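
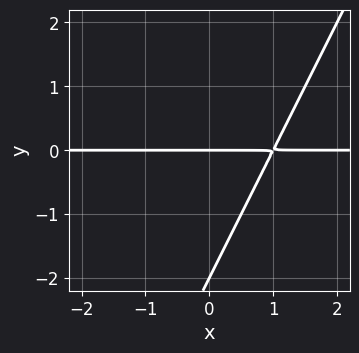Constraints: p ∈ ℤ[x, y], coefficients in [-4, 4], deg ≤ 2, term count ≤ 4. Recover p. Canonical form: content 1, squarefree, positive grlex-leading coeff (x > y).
(a) The degree is 2 — a generic line meets the curve in up to 2 points.
(b) Observable constraints: the visible x-axis segment lies entirely on the curve; the y-axis gridline crossings are at y ∈ {-2, 0}.
(c) The integer polynomial consistent with all of this is the stated p.

2*x*y - y^2 - 2*y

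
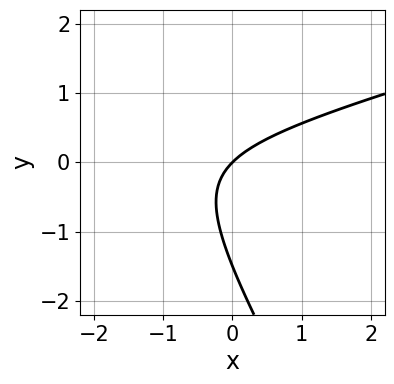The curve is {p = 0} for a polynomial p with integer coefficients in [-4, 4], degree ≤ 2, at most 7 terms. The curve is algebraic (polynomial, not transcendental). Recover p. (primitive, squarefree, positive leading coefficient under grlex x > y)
x^2 - 3*x*y - 2*y^2 + 3*x - 3*y

(a) The degree is 2 — no degree-1 curve has this shape.
(b) Observable constraints: one y-axis crossing is at y = 0; it meets the x-axis at x = 0 (among the integer gridlines).
(c) Together with the visible shape, these determine p as stated.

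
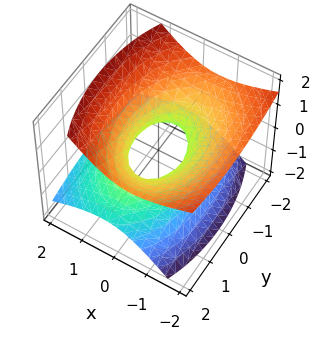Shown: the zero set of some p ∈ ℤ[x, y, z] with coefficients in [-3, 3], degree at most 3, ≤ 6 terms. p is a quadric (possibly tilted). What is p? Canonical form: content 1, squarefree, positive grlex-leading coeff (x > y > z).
First, degree: no degree-1 surface has this shape, so deg p = 2.
Then, checking where it meets the axes: no z-intercept at any integer in the box; among the integer gridlines, it crosses the y-axis at y ∈ {-1, 1}.
Finally, matching integer coefficients to the picture gives p.

2*x^2 + 2*x*z + y^2 - 3*z^2 - 1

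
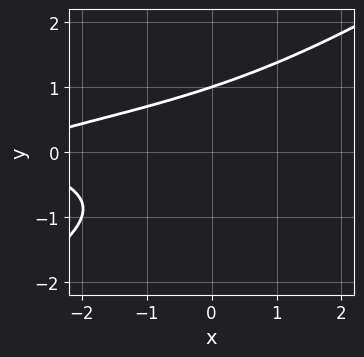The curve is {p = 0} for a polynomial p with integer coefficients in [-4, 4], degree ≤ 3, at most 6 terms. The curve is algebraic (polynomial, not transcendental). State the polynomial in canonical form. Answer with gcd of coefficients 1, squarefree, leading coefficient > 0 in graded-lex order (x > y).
deg p = 3. A generic line meets the curve in up to 3 points.
Observable constraints: one y-axis crossing is at y = 1; no x-intercept at any integer in the box.
Together with the visible shape, these determine p as stated.

2*x*y^2 - 3*y^3 + x + 3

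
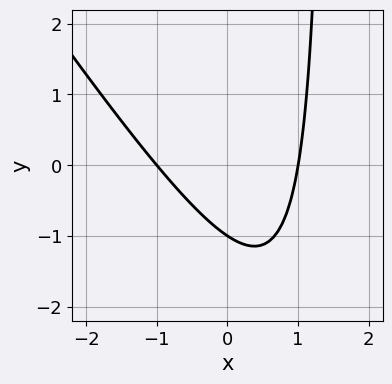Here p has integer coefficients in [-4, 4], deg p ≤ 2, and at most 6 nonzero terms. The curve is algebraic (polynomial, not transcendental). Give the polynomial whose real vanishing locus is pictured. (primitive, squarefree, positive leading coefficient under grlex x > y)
First, degree: the shape is more complex than any degree-1 curve, so deg p = 2.
Next, from the axis intercepts and sections: among the integer gridlines, it crosses the x-axis at x ∈ {-1, 1}; it crosses the y-axis at the gridline y = -1.
Finally, solving for integer coefficients yields p as stated.

3*x^2 + 2*x*y - 3*y - 3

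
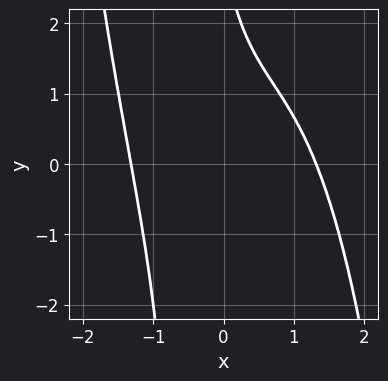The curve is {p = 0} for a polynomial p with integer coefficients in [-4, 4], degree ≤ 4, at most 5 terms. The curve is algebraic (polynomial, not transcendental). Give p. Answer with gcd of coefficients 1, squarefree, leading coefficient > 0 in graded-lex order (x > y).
x^4 + 2*x*y + y - 3

deg p = 4. A generic line meets the curve in up to 4 points.
Observable constraints: no y-intercept at any integer in the box.
Together with the visible shape, these determine p as stated.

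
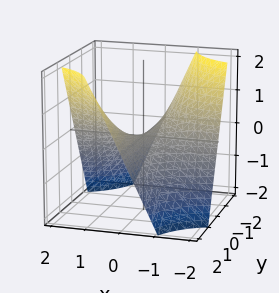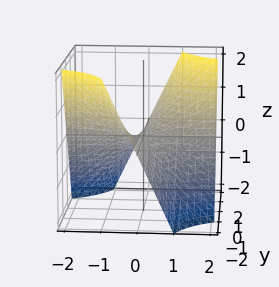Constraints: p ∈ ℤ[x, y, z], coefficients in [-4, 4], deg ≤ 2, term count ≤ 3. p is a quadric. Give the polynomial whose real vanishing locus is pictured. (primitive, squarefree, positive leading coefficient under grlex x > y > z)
x*y - z

1. deg p = 2. A hyperbolic paraboloid; a quadric.
2. Against the integer gridlines: the visible y-axis segment lies entirely on the surface; the visible x-axis segment lies entirely on the surface.
3. Together with the visible shape, these determine p as stated.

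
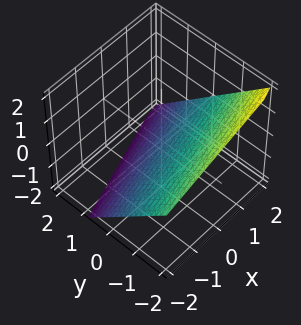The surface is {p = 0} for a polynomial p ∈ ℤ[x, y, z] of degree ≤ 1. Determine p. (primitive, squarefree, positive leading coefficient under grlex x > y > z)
x - 3*y - 3*z - 2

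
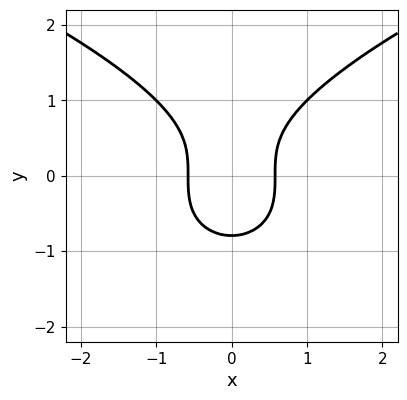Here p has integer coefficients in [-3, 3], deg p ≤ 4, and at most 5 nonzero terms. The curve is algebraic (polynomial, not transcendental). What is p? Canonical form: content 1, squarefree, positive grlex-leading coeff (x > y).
2*y^3 - 3*x^2 + 1

(a) Degree: the shape is more complex than any degree-2 curve, so deg p = 3.
(b) Symmetries: mirror symmetry x ↦ −x ⇒ only even powers of x.
(c) Solving for integer coefficients yields p as stated.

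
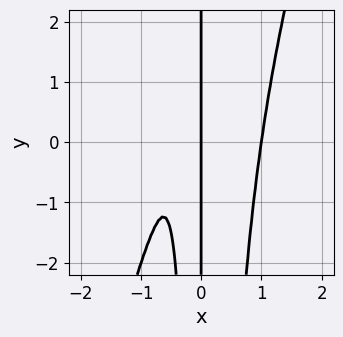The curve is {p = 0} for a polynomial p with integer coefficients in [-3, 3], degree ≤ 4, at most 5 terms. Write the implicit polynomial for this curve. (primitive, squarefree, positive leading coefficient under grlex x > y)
3*x^4 - x^3*y - 2*x^2 - x

The degree is 4 — no degree-3 curve has this shape.
Checking where it meets the axes: every point of the y-axis in the box is on the curve; among the integer gridlines, it crosses the x-axis at x ∈ {0, 1}.
Together with the visible shape, these determine p as stated.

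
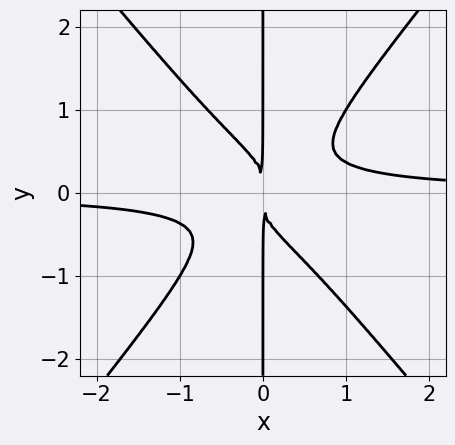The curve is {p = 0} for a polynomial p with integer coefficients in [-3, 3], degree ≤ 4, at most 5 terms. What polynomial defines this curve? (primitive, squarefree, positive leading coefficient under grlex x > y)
First, the degree is 4 — a generic line meets the curve in up to 4 points.
Then, against the integer gridlines: every point of the y-axis in the box is on the curve.
Finally, fitting integer coefficients to these (and the overall shape) gives p.

3*x^3*y - 2*x*y^3 - x^2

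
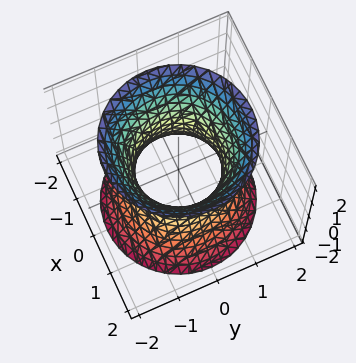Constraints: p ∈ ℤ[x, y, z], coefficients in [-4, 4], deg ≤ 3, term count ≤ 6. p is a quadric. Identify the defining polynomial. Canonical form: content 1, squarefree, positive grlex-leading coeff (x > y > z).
deg p = 2.
By symmetry, every cross-section ⟂ z is a circle, so x, y appear only via x² + y²; the z ↦ −z reflection is a symmetry, so z appears only in even powers.
Against the integer gridlines: it misses every integer gridline on the z-axis; a circular section at z = 1 has radius between 1 and 2; the y-axis gridline crossings are at y ∈ {-1, 1}; among the integer gridlines, it crosses the x-axis at x ∈ {-1, 1}.
Putting this together gives p.

2*x^2 + 2*y^2 - z^2 - 2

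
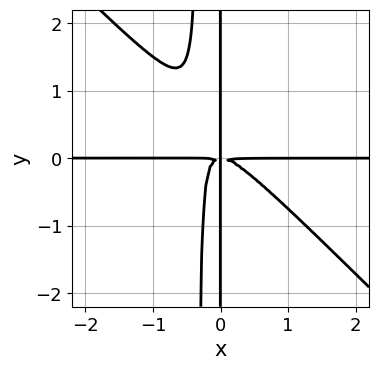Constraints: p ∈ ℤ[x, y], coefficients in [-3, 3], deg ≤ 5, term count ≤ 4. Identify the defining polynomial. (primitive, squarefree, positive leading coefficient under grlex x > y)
3*x^3*y + 3*x^2*y^2 + x*y^2

First, deg p = 4.
Then, checking where it meets the axes: the visible y-axis segment lies entirely on the curve; the visible x-axis segment lies entirely on the curve.
Finally, fitting integer coefficients to these (and the overall shape) gives p.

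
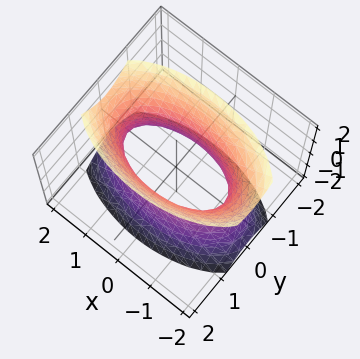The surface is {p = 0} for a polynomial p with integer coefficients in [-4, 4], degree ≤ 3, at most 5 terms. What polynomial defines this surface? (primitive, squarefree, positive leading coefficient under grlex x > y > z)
First, degree: an hourglass — one-sheet hyperboloid; a quadric, so deg p = 2.
Next, symmetries: mirror symmetry x ↦ −x ⇒ only even powers of x; the y ↦ −y reflection is a symmetry, so y appears only in even powers; it's symmetric under z → −z, forcing even powers of z.
Then, reading off the gridlines: it misses every integer gridline on the z-axis.
Finally, the integer polynomial consistent with all of this is the stated p.

x^2 + 3*y^2 - z^2 - 2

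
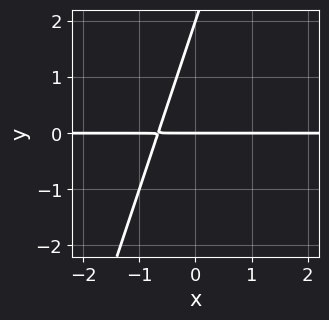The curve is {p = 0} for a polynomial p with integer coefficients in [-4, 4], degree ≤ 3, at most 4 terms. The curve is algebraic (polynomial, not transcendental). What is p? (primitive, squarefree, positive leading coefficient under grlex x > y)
3*x*y - y^2 + 2*y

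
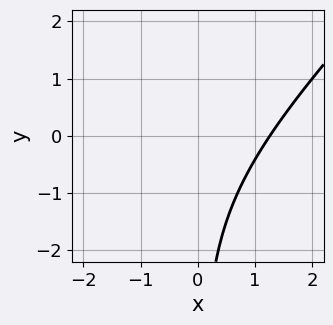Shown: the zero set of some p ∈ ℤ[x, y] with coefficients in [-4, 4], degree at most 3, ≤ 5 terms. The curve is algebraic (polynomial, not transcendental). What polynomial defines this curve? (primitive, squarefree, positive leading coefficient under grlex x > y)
The degree is 3 — no degree-2 curve has this shape.
Reading off the gridlines: it misses every integer gridline on the y-axis.
Together with the visible shape, these determine p as stated.

x^3 - 2*x^2*y + x*y^2 - 2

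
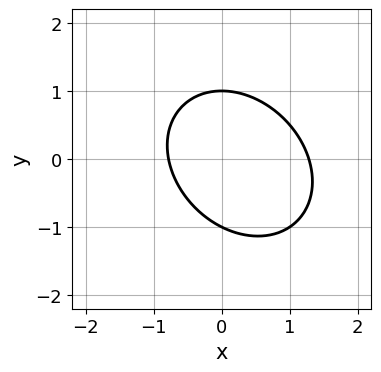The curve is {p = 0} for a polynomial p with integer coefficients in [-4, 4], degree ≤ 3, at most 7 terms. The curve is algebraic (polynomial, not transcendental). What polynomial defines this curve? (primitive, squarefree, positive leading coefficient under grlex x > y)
2*x^2 + x*y + 2*y^2 - x - 2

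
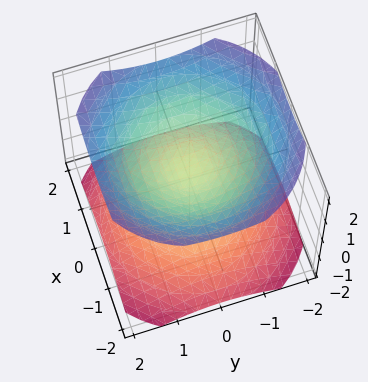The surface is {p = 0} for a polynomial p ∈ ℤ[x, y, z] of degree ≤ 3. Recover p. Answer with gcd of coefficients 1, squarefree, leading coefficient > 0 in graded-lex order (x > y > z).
2*x^2 + 2*y^2 - 3*z^2 + 1

(a) The picture has 2 separate pieces. They look like related sheets of one shape, so recover p as a whole.
(b) deg p = 2. No degree-1 surface has this shape.
(c) By symmetry, the z-axis is an axis of rotation, so x and y enter only as x² + y².
(d) Reading off the gridlines: a circular section at z = -1 has radius exactly 1; no y-intercept at any integer in the box.
(e) Together with the visible shape, these determine p as stated.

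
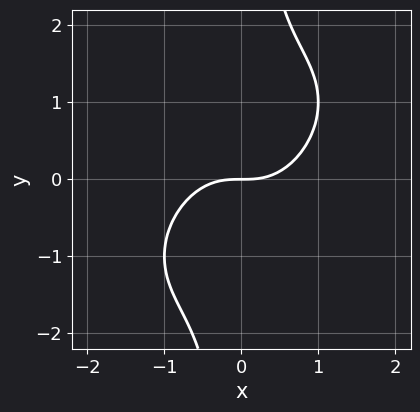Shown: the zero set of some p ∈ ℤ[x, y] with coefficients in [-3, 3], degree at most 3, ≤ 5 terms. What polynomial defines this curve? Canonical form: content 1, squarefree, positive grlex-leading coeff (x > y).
1. Degree: no degree-2 curve has this shape, so deg p = 3.
2. Observable constraints: one y-axis crossing is at y = 0; one x-axis crossing is at x = 0.
3. Fitting integer coefficients to these (and the overall shape) gives p.

x^3 - x^2*y + x*y^2 - y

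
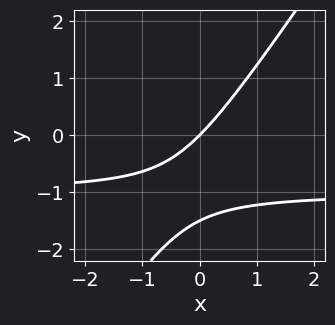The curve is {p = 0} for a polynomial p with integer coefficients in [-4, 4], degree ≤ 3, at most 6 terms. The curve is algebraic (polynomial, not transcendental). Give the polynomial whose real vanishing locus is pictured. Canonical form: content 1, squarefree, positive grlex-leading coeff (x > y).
The degree is 2 — the shape is more complex than any degree-1 curve.
From the visible intercepts: one y-axis crossing is at y = 0; one x-axis crossing is at x = 0.
These observations pin down the coefficients.

3*x*y - 2*y^2 + 3*x - 3*y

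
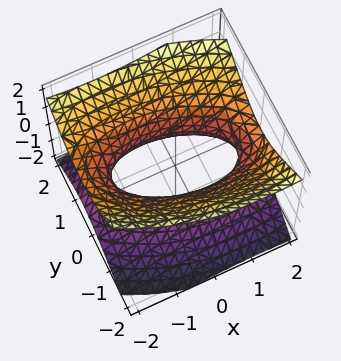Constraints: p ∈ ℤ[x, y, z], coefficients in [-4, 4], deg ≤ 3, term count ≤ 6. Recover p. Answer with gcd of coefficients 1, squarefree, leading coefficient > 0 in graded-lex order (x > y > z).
(a) deg p = 2. The shape is more complex than any degree-1 surface.
(b) From the axis intercepts and sections: no z-intercept at any integer in the box.
(c) Matching integer coefficients to the picture gives p.

x^2 + x*y + 3*y^2 - 3*z^2 - 2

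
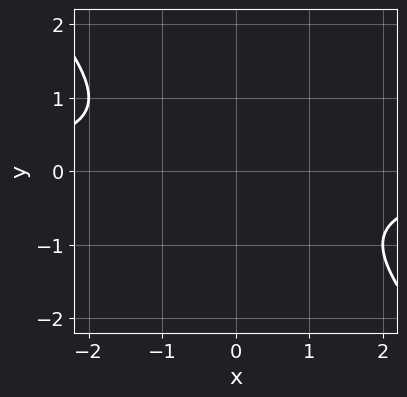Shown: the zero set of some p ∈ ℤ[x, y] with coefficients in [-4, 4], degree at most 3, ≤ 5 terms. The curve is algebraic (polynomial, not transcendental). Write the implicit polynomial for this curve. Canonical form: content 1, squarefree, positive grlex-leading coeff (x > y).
x*y + y^2 + 1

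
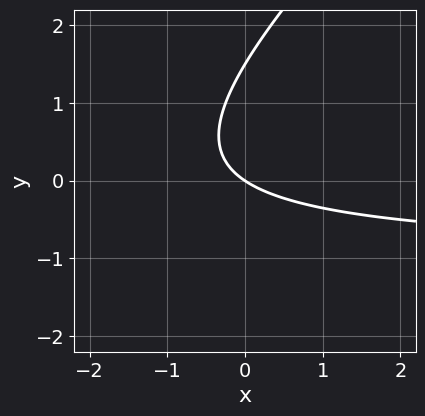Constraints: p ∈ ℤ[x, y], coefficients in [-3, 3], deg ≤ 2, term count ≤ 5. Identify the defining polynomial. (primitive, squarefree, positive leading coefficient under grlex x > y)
deg p = 2. The shape is more complex than any degree-1 curve.
Reading off the gridlines: one x-axis crossing is at x = 0; one y-axis crossing is at y = 0.
Together with the visible shape, these determine p as stated.

2*x*y - 2*y^2 + 2*x + 3*y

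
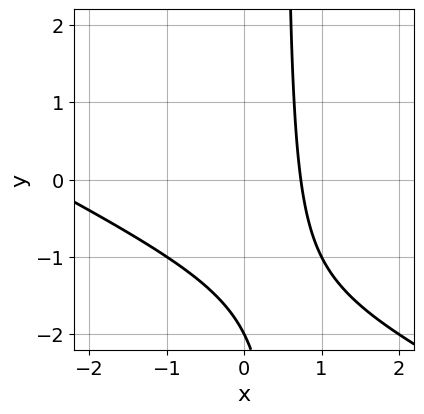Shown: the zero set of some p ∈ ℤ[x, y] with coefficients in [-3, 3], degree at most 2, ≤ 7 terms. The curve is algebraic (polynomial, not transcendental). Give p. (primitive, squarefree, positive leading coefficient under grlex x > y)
Degree: a generic line meets the curve in up to 2 points, so deg p = 2.
From the axis intercepts and sections: one y-axis crossing is at y = -2.
Fitting integer coefficients to these (and the overall shape) gives p.

x^2 + 2*x*y + 2*x - y - 2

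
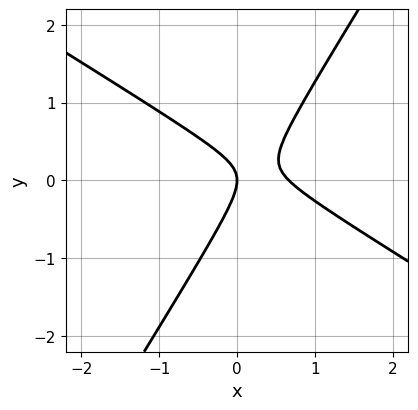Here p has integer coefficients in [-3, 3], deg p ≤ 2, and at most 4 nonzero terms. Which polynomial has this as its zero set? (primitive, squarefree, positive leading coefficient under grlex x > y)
First, degree: a generic line meets the curve in up to 2 points, so deg p = 2.
Then, observable constraints: it meets the y-axis at y = 0 (among the integer gridlines); it meets the x-axis at x = 0 (among the integer gridlines).
Finally, solving for integer coefficients yields p as stated.

3*x^2 + 3*x*y - 3*y^2 - 2*x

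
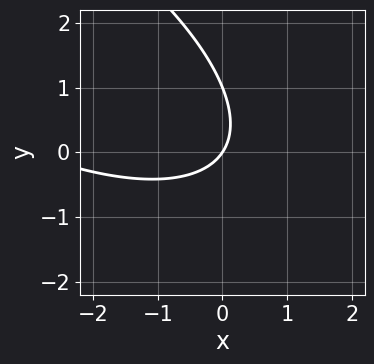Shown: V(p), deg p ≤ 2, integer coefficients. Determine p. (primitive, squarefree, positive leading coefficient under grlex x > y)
x^2 + 2*x*y + 2*y^2 + 3*x - 2*y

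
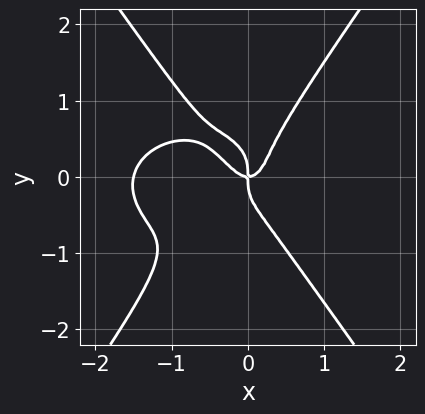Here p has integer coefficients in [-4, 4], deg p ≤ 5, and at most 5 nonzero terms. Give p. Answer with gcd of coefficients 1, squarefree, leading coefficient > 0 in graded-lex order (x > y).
1. The degree is 4 — no degree-3 curve has this shape.
2. From the visible intercepts: it meets the y-axis at y = 0 (among the integer gridlines); it crosses the x-axis at the gridline x = 0.
3. The integer polynomial consistent with all of this is the stated p.

2*x^4 + 3*x^2*y^2 - 2*y^4 + 3*x^3 - x*y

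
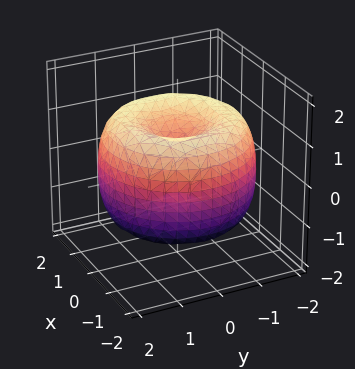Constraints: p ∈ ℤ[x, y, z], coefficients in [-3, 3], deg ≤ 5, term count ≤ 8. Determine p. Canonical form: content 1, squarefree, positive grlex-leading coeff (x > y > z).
x^4 + 2*x^2*y^2 + y^4 - 3*x^2 - 3*y^2 + 2*z^2 - 1

Degree: the shape is more complex than any degree-3 surface, so deg p = 4.
By symmetry, the surface is invariant under rotation about z: p = q(x² + y², z).
From the axis intercepts and sections: a circular section at z = -1 has radius between 0 and 1.
These observations pin down the coefficients.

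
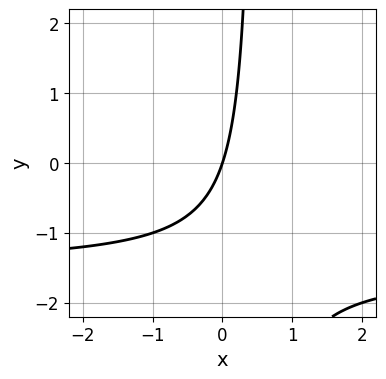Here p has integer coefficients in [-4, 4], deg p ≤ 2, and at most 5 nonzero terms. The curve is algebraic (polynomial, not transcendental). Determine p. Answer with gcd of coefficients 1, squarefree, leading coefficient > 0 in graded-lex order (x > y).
Degree: a generic line meets the curve in up to 2 points, so deg p = 2.
Checking where it meets the axes: it meets the x-axis at x = 0 (among the integer gridlines); one y-axis crossing is at y = 0.
Fitting integer coefficients to these (and the overall shape) gives p.

2*x*y + 3*x - y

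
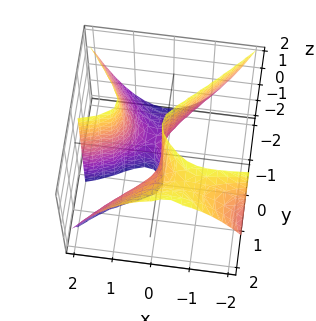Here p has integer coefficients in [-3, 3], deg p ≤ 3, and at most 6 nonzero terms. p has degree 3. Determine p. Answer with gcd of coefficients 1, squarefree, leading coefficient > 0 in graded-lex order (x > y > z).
3*x^2*y - 2*y^3 + 2*y^2*z - 2*x^2 + 3*x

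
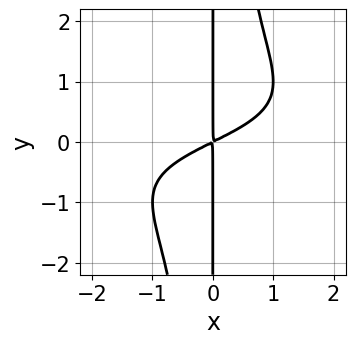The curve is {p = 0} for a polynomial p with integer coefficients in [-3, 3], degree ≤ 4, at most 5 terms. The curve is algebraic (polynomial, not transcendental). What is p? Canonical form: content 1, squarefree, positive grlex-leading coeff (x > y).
x^2*y^2 + x^2 - 2*x*y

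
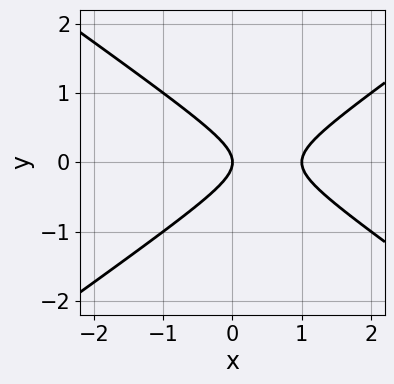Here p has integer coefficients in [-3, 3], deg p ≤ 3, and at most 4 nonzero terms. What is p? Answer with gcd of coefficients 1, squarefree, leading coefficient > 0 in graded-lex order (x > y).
x^2 - 2*y^2 - x

1. Degree: a generic line meets the curve in up to 2 points, so deg p = 2.
2. Symmetries: the y ↦ −y reflection is a symmetry, so y appears only in even powers.
3. From the visible intercepts: the x-axis gridline crossings are at x ∈ {0, 1}; it crosses the y-axis at the gridline y = 0.
4. Matching integer coefficients to the picture gives p.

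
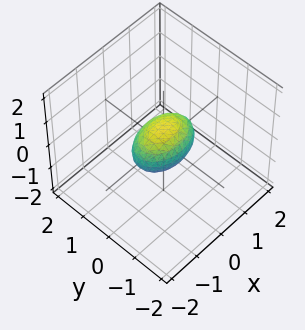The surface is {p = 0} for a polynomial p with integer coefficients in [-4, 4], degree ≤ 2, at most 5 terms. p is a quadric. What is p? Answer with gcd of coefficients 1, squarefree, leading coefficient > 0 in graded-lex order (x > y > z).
x^2 + 2*y^2 + 2*z^2 - 1

deg p = 2. A closed, bounded, convex surface; a quadric.
Symmetries: the y ↦ −y reflection is a symmetry, so y appears only in even powers; mirror symmetry z ↦ −z ⇒ only even powers of z; the x ↦ −x reflection is a symmetry, so x appears only in even powers.
Checking where it meets the axes: among the integer gridlines, it crosses the x-axis at x ∈ {-1, 1}.
These observations pin down the coefficients.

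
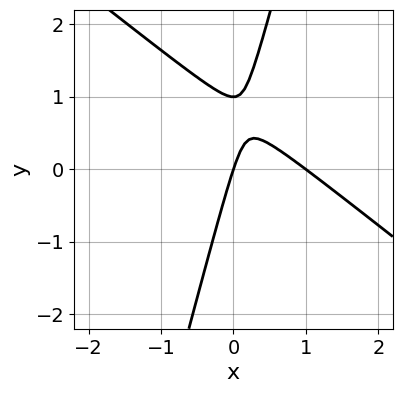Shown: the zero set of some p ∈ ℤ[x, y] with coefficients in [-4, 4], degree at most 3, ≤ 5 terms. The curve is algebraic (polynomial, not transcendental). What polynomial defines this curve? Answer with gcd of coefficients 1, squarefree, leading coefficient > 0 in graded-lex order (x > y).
3*x^2 + 3*x*y - y^2 - 3*x + y

1. deg p = 2.
2. From the axis intercepts and sections: among the integer gridlines, it crosses the x-axis at x ∈ {0, 1}; among the integer gridlines, it crosses the y-axis at y ∈ {0, 1}.
3. These observations pin down the coefficients.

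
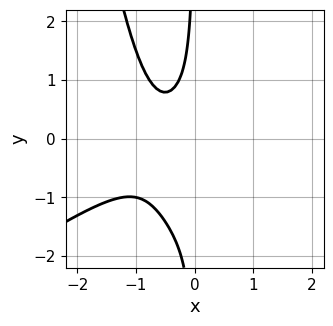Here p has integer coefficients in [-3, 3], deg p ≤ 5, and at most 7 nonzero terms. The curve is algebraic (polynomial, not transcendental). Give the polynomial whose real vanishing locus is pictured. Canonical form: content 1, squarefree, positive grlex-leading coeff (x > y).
2*x^4 - 3*x^3*y + 2*x*y^2 + 2*x*y + 1

The degree is 4 — the shape is more complex than any degree-3 curve.
From the axis intercepts and sections: the curve avoids every integer y-axis point in the box; no x-intercept at any integer in the box.
These observations pin down the coefficients.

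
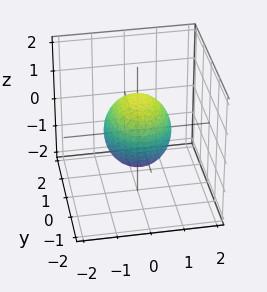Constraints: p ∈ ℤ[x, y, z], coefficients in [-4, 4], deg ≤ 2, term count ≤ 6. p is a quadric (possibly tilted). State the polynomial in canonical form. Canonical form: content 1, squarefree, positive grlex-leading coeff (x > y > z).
3*x^2 + 2*y^2 + y*z + 2*z^2 - 3

First, deg p = 2. The shape is more complex than any degree-1 surface.
Next, from the visible intercepts: the x-axis gridline crossings are at x ∈ {-1, 1}.
Finally, these observations pin down the coefficients.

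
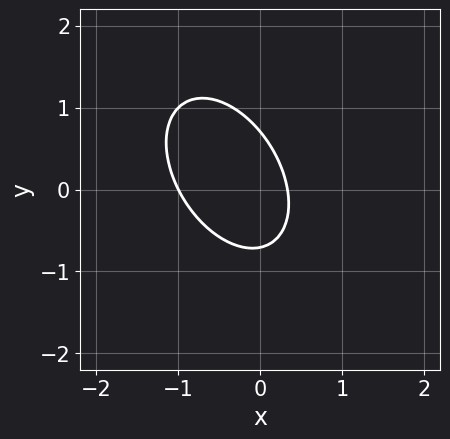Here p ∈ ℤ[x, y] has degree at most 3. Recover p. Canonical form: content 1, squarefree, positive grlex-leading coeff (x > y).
1. Degree: the shape is more complex than any degree-1 curve, so deg p = 2.
2. From the visible intercepts: it meets the x-axis at x = -1 (among the integer gridlines).
3. Assembling these constraints gives the stated polynomial.

3*x^2 + 2*x*y + 2*y^2 + 2*x - 1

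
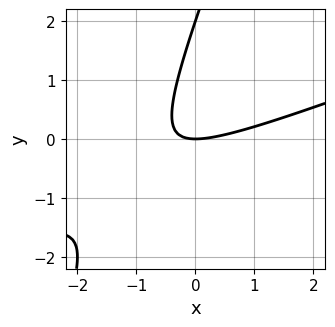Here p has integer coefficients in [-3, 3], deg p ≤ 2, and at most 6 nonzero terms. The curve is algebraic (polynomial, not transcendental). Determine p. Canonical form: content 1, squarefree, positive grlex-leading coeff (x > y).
x^2 - 3*x*y + y^2 - 2*y

1. The degree is 2 — a generic line meets the curve in up to 2 points.
2. Observable constraints: the y-axis gridline crossings are at y ∈ {0, 2}; one x-axis crossing is at x = 0.
3. The integer polynomial consistent with all of this is the stated p.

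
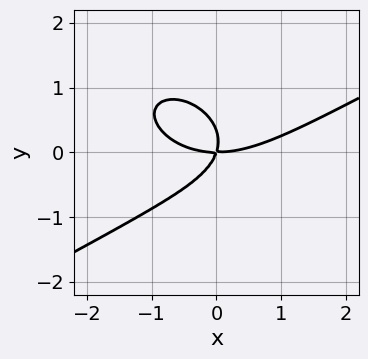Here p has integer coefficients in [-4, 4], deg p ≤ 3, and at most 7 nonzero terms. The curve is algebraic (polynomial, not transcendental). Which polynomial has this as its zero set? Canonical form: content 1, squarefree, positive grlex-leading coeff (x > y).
x^3 - x^2*y - 3*y^3 - 3*x*y + y^2

The degree is 3 — a generic line meets the curve in up to 3 points.
Checking where it meets the axes: one x-axis crossing is at x = 0; one y-axis crossing is at y = 0.
Assembling these constraints gives the stated polynomial.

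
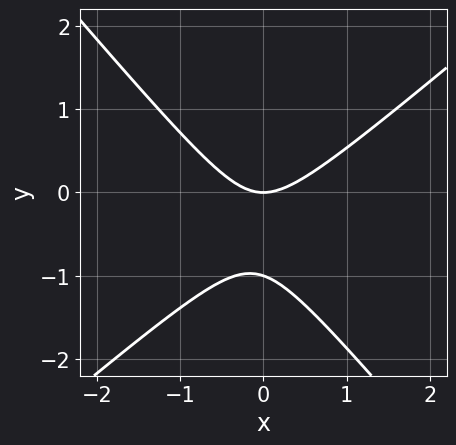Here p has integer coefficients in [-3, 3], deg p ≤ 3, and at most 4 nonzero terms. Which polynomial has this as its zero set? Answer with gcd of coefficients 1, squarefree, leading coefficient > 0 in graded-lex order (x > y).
1. The degree is 2 — no degree-1 curve has this shape.
2. Observable constraints: it crosses the x-axis at the gridline x = 0; among the integer gridlines, it crosses the y-axis at y ∈ {-1, 0}.
3. Solving for integer coefficients yields p as stated.

3*x^2 - x*y - 3*y^2 - 3*y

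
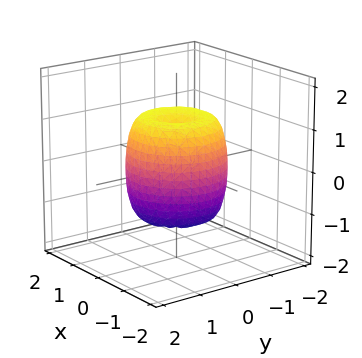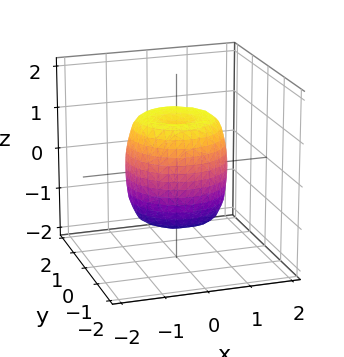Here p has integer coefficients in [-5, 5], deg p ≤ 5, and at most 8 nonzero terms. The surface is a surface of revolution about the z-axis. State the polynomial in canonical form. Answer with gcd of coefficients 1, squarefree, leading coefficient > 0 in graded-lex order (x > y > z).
2*x^4 + 4*x^2*y^2 + 2*y^4 - 2*x^2 - 2*y^2 + z^2 - 1

(a) The degree is 4 — a generic line meets the surface in up to 4 points.
(b) Symmetries: every cross-section ⟂ z is a circle, so x, y appear only via x² + y².
(c) Observable constraints: the z-axis gridline crossings are at z ∈ {-1, 1}; a circular section at z = 0 has radius between 1 and 2.
(d) Assembling these constraints gives the stated polynomial.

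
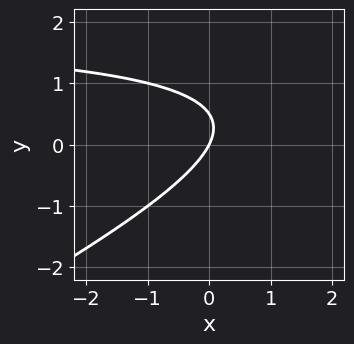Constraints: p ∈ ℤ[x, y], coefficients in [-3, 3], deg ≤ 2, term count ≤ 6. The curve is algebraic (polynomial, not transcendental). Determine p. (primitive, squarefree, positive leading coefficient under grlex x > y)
(a) The degree is 2 — a generic line meets the curve in up to 2 points.
(b) Observable constraints: it meets the x-axis at x = 0 (among the integer gridlines); one y-axis crossing is at y = 0.
(c) Fitting integer coefficients to these (and the overall shape) gives p.

x*y - 2*y^2 - 2*x + y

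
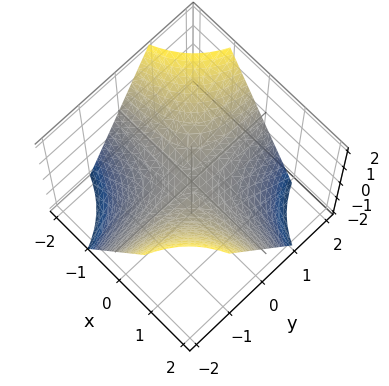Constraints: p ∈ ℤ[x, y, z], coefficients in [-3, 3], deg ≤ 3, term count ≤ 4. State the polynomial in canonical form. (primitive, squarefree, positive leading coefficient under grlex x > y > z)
First, degree: a saddle surface; a quadric, so deg p = 2.
Next, checking where it meets the axes: the visible y-axis segment lies entirely on the surface; the visible x-axis segment lies entirely on the surface; it meets the z-axis at z = 0 (among the integer gridlines).
Finally, these observations pin down the coefficients.

x*y + z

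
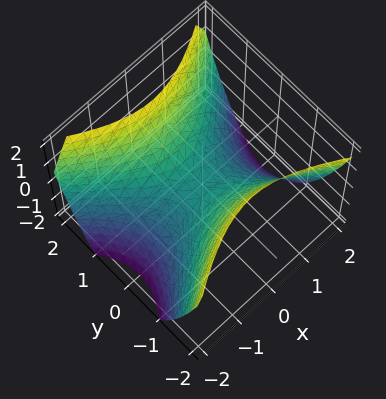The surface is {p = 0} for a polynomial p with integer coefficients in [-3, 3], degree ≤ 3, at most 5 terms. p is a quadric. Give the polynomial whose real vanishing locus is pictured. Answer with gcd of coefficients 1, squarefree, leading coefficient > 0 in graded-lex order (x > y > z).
2*x^2 - 3*y^2 + 3*z

deg p = 2. A saddle surface; a quadric.
Symmetries: the y ↦ −y reflection is a symmetry, so y appears only in even powers; it's symmetric under x → −x, forcing even powers of x.
From the axis intercepts and sections: it crosses the y-axis at the gridline y = 0; one z-axis crossing is at z = 0.
Matching integer coefficients to the picture gives p.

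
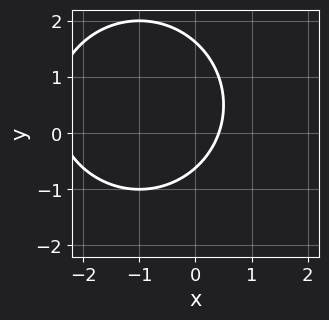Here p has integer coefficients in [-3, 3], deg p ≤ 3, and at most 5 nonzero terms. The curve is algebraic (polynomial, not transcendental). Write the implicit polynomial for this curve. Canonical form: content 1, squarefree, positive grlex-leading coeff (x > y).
x^2 + y^2 + 2*x - y - 1

The degree is 2 — a generic line meets the curve in up to 2 points.
The integer polynomial consistent with all of this is the stated p.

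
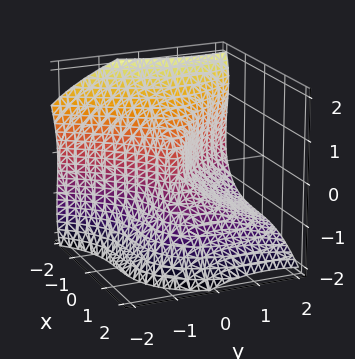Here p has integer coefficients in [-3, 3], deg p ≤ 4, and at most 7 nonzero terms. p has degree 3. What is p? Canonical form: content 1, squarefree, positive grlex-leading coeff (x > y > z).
2*x^3 - 2*y*z^2 + 2*z^3 + 3*y^2 + x

(a) deg p = 3. No degree-2 surface has this shape.
(b) Against the integer gridlines: it crosses the z-axis at the gridline z = 0; one x-axis crossing is at x = 0; one y-axis crossing is at y = 0.
(c) Solving for integer coefficients yields p as stated.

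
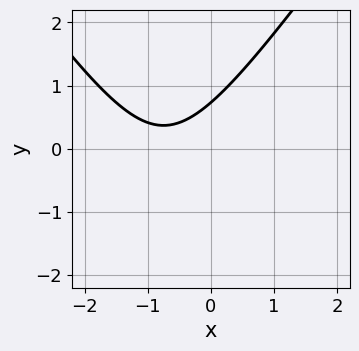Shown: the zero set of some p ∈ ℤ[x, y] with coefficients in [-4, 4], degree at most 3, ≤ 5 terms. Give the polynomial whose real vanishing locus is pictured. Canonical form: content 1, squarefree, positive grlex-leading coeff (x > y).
2*x^2 - y^2 + 3*x - 2*y + 2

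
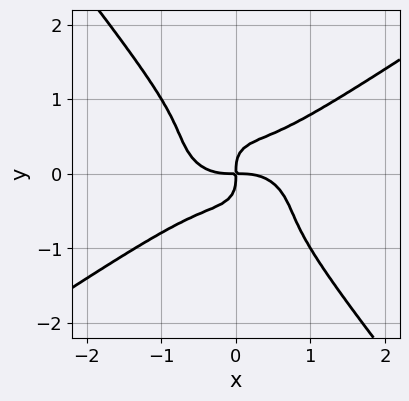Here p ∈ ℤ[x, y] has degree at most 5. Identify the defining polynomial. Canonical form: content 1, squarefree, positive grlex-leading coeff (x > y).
1. deg p = 4. A generic line meets the curve in up to 4 points.
2. From the visible intercepts: it meets the y-axis at y = 0 (among the integer gridlines); it meets the x-axis at x = 0 (among the integer gridlines).
3. The integer polynomial consistent with all of this is the stated p.

x^4 - 2*x*y^3 - 2*y^4 + x*y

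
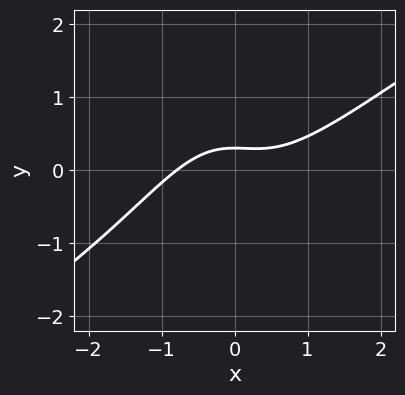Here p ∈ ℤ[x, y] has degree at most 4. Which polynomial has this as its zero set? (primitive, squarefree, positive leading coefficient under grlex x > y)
2*x^3 - 3*x^2*y - y^2 - 3*y + 1

(a) Degree: no degree-2 curve has this shape, so deg p = 3.
(b) The integer polynomial consistent with all of this is the stated p.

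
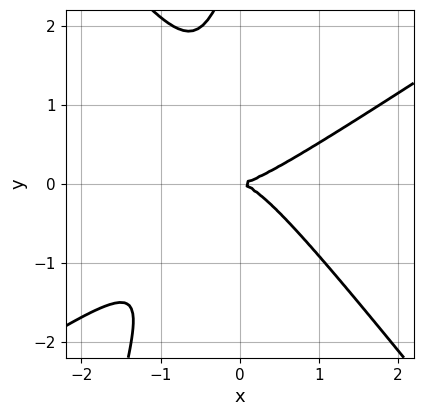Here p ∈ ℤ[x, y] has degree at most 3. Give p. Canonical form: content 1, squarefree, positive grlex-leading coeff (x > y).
Degree: the shape is more complex than any degree-2 curve, so deg p = 3.
From the visible intercepts: one x-axis crossing is at x = 0; it meets the y-axis at y = 0 (among the integer gridlines).
Assembling these constraints gives the stated polynomial.

3*x^3 - 3*x^2*y - 3*x*y^2 + y^3 - 3*y^2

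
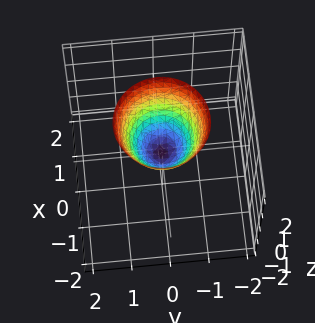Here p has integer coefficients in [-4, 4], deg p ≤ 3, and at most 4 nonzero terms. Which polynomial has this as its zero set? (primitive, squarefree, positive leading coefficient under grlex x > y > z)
Degree: a paraboloid; a quadric, so deg p = 2.
Symmetries: the surface is invariant under rotation about z: p = q(x² + y², z).
Checking where it meets the axes: it crosses the y-axis at the gridline y = 0; a circular section at z = 2 has radius between 1 and 2; one z-axis crossing is at z = 0.
Together with the visible shape, these determine p as stated.

3*x^2 + 3*y^2 - 2*z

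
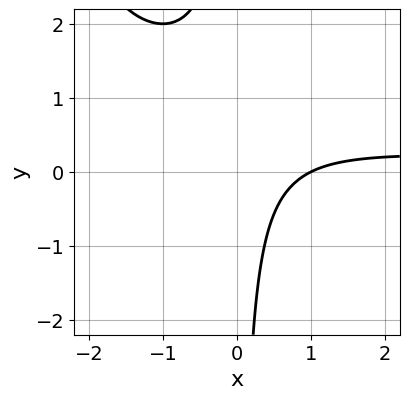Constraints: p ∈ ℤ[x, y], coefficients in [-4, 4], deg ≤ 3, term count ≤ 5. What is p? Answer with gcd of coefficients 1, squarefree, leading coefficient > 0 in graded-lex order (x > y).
x^2*y + 3*x*y - 2*x + 2

First, degree: the shape is more complex than any degree-2 curve, so deg p = 3.
Next, from the axis intercepts and sections: it crosses the x-axis at the gridline x = 1; it misses every integer gridline on the y-axis.
Finally, these observations pin down the coefficients.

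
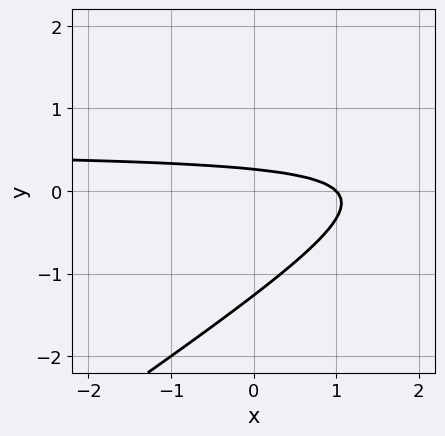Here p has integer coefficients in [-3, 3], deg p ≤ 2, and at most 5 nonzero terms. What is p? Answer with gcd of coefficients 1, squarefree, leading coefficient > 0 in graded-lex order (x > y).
2*x*y - 3*y^2 - x - 3*y + 1

1. deg p = 2.
2. Reading off the gridlines: one x-axis crossing is at x = 1.
3. Solving for integer coefficients yields p as stated.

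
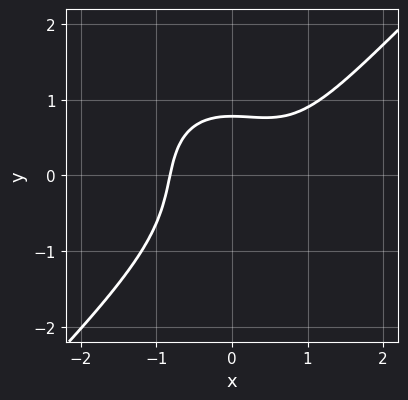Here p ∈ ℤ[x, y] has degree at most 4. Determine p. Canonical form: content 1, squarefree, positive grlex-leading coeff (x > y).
Degree: no degree-2 curve has this shape, so deg p = 3.
Putting this together gives p.

3*x^3 - 3*y^3 - 2*x^2 - 2*y + 3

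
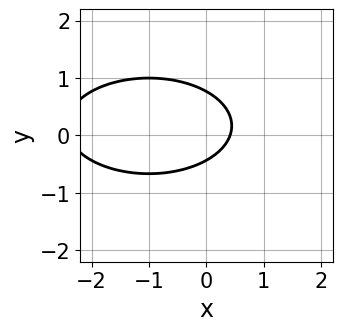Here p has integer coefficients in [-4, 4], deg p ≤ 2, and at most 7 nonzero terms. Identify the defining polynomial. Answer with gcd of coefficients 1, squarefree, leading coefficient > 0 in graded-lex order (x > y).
(a) The degree is 2 — the shape is more complex than any degree-1 curve.
(b) Solving for integer coefficients yields p as stated.

x^2 + 3*y^2 + 2*x - y - 1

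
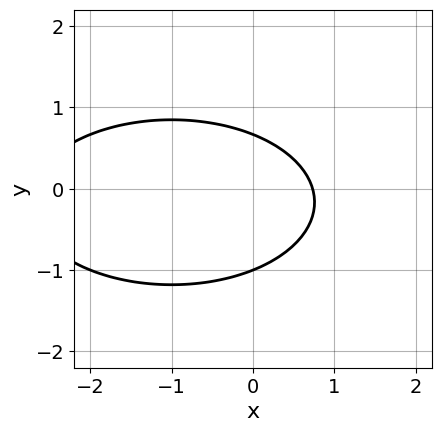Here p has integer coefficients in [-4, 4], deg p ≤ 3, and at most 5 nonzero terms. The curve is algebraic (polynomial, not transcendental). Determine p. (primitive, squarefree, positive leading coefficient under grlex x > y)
First, degree: the shape is more complex than any degree-1 curve, so deg p = 2.
Then, observable constraints: it crosses the y-axis at the gridline y = -1.
Finally, assembling these constraints gives the stated polynomial.

x^2 + 3*y^2 + 2*x + y - 2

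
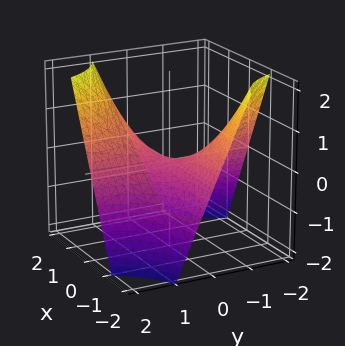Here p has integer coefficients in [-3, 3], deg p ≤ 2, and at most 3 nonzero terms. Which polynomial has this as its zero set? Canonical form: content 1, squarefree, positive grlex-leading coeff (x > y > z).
x*y - z

1. deg p = 2. A hyperbolic paraboloid; a quadric.
2. From the visible intercepts: the visible x-axis segment lies entirely on the surface; the visible y-axis segment lies entirely on the surface.
3. Together with the visible shape, these determine p as stated.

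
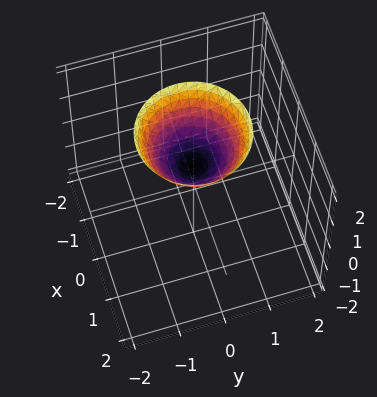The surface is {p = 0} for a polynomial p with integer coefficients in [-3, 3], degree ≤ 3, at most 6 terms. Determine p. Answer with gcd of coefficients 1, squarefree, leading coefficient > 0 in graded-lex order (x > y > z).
3*x^2 + 3*y^2 - 3*z + 2

deg p = 2.
By symmetry, every cross-section ⟂ z is a circle, so x, y appear only via x² + y².
Observable constraints: a circular section at z = 1 has radius between 0 and 1; it misses every integer gridline on the x-axis; the surface avoids every integer y-axis point in the box.
Solving for integer coefficients yields p as stated.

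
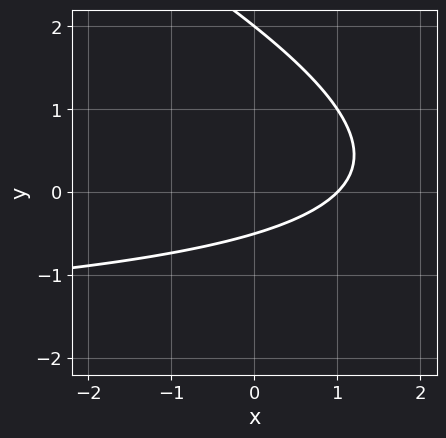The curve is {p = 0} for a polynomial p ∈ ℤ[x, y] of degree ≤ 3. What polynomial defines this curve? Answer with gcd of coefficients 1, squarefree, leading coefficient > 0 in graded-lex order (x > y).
(a) deg p = 2.
(b) From the axis intercepts and sections: one x-axis crossing is at x = 1; one y-axis crossing is at y = 2.
(c) Solving for integer coefficients yields p as stated.

x*y + 2*y^2 + 2*x - 3*y - 2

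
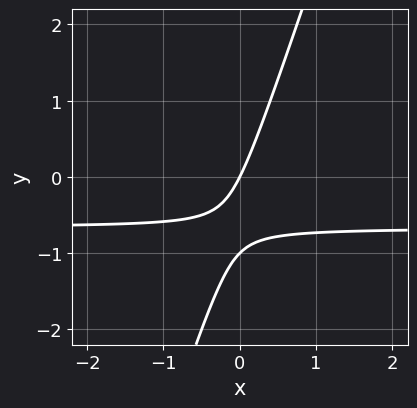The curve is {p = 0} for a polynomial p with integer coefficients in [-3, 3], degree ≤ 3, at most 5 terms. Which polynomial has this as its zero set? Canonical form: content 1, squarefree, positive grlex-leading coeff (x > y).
(a) The degree is 2 — no degree-1 curve has this shape.
(b) Against the integer gridlines: it meets the x-axis at x = 0 (among the integer gridlines); among the integer gridlines, it crosses the y-axis at y ∈ {-1, 0}.
(c) Putting this together gives p.

3*x*y - y^2 + 2*x - y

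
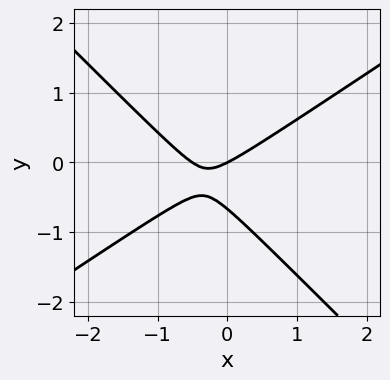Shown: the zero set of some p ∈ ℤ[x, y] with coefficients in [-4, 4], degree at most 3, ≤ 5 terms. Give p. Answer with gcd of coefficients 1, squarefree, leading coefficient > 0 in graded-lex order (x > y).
2*x^2 - x*y - 3*y^2 + x - 2*y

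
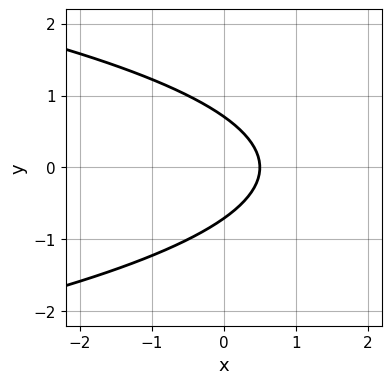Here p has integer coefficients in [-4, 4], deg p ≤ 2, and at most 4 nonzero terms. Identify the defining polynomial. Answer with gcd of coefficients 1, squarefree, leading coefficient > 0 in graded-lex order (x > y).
First, deg p = 2.
Next, symmetries: it's symmetric under y → −y, forcing even powers of y.
Finally, matching integer coefficients to the picture gives p.

2*y^2 + 2*x - 1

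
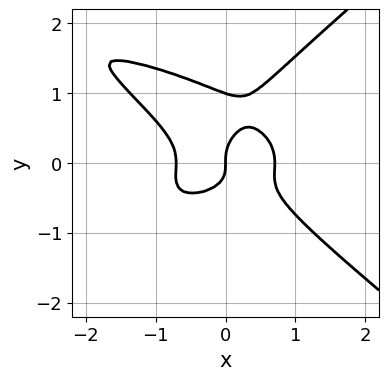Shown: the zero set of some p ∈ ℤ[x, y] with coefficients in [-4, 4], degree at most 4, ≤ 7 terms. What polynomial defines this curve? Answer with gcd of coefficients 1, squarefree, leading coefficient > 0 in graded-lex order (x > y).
The degree is 4 — the shape is more complex than any degree-3 curve.
From the axis intercepts and sections: among the integer gridlines, it crosses the y-axis at y ∈ {0, 1}; it crosses the x-axis at the gridline x = 0.
Fitting integer coefficients to these (and the overall shape) gives p.

2*x^2*y^2 - 3*y^4 + 2*x^3 + 3*y^3 - x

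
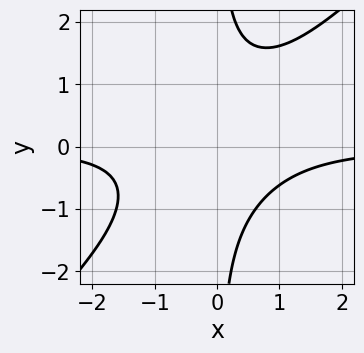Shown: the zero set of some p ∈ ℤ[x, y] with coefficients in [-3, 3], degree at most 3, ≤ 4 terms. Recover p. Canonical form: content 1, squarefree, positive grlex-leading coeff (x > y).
(a) The degree is 3 — the shape is more complex than any degree-2 curve.
(b) From the visible intercepts: it misses every integer gridline on the y-axis; the curve avoids every integer x-axis point in the box.
(c) Fitting integer coefficients to these (and the overall shape) gives p.

x^2*y - x*y^2 + 1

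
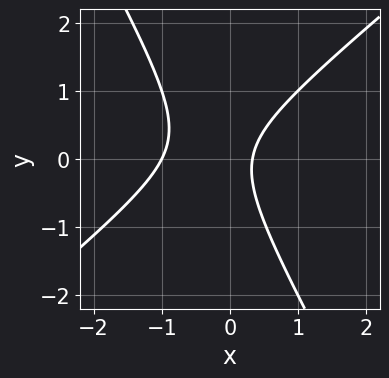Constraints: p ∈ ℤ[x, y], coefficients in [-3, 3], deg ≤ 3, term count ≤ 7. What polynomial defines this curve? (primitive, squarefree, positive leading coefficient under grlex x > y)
3*x^2 - 2*x*y - 2*y^2 + 2*x - 1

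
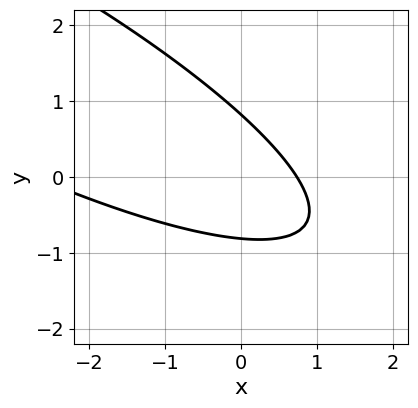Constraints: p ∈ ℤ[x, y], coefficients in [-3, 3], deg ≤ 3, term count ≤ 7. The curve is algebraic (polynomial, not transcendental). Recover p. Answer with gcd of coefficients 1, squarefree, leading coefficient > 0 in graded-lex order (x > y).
1. Degree: no degree-1 curve has this shape, so deg p = 2.
2. Matching integer coefficients to the picture gives p.

x^2 + 3*x*y + 3*y^2 + 2*x - 2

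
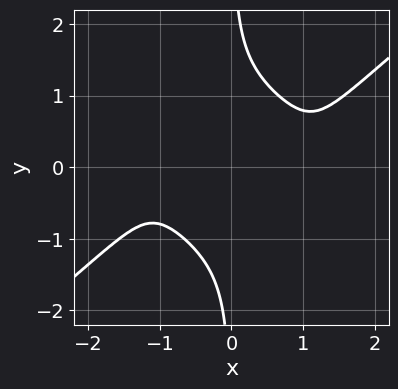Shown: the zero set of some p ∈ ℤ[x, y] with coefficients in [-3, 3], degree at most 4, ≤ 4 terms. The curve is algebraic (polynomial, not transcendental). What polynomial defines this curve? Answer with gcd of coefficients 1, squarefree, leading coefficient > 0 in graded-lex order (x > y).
deg p = 4. The shape is more complex than any degree-3 curve.
From the visible intercepts: no y-intercept at any integer in the box; no x-intercept at any integer in the box.
Solving for integer coefficients yields p as stated.

x^4 - 2*x*y^3 - 2*x^2 + 2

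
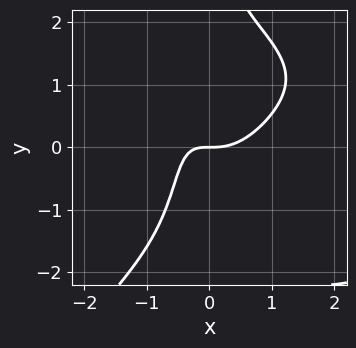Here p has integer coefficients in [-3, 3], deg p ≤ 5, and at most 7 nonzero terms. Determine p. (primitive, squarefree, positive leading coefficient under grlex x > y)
Degree: a generic line meets the curve in up to 4 points, so deg p = 4.
Observable constraints: one x-axis crossing is at x = 0; it crosses the y-axis at the gridline y = 0.
Assembling these constraints gives the stated polynomial.

x^4 - x*y^3 - 3*x^3 + 2*x*y + 2*y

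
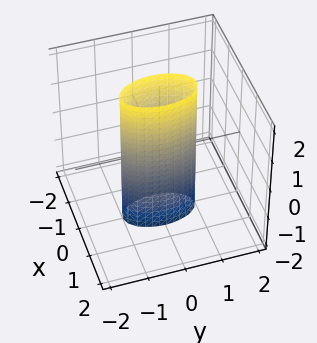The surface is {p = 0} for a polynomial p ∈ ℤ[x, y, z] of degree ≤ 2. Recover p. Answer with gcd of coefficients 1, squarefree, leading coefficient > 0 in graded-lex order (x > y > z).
3*x^2 + y^2 - 1

1. Degree: constant cross-section along one axis; a quadric, so deg p = 2.
2. Symmetries: mirror symmetry z ↦ −z ⇒ only even powers of z; mirror symmetry x ↦ −x ⇒ only even powers of x; the y ↦ −y reflection is a symmetry, so y appears only in even powers.
3. From the axis intercepts and sections: the surface avoids every integer z-axis point in the box; the y-axis gridline crossings are at y ∈ {-1, 1}.
4. Fitting integer coefficients to these (and the overall shape) gives p.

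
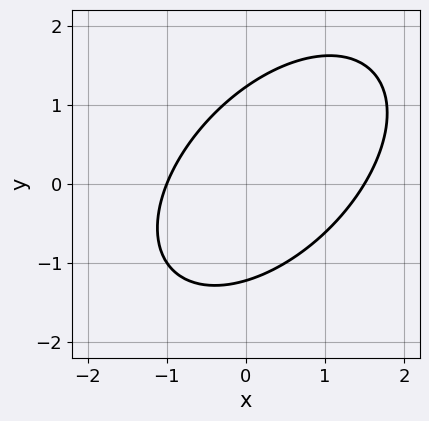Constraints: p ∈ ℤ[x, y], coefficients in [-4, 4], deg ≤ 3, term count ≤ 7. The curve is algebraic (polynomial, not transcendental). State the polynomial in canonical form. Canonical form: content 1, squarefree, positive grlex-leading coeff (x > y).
1. Degree: a generic line meets the curve in up to 2 points, so deg p = 2.
2. Against the integer gridlines: it crosses the x-axis at the gridline x = -1.
3. Assembling these constraints gives the stated polynomial.

2*x^2 - 2*x*y + 2*y^2 - x - 3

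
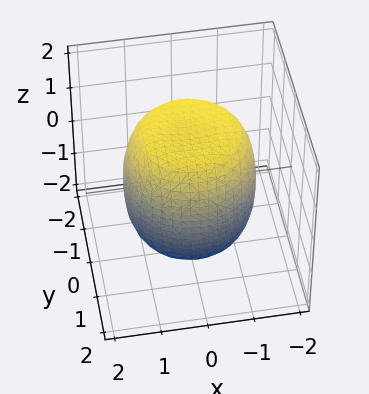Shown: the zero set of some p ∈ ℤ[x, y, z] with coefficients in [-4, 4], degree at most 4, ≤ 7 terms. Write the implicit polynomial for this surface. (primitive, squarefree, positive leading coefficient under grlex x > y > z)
The degree is 4 — the shape is more complex than any degree-3 surface.
Symmetries: rotational symmetry about the z-axis ⇒ p depends on x, y only through x² + y².
Checking where it meets the axes: a circular section at z = 0 has radius between 1 and 2.
Solving for integer coefficients yields p as stated.

x^4 + 2*x^2*y^2 + y^4 - x^2 - y^2 + z^2 - 2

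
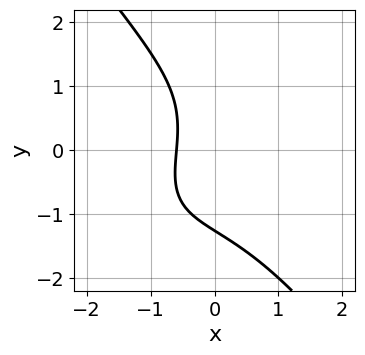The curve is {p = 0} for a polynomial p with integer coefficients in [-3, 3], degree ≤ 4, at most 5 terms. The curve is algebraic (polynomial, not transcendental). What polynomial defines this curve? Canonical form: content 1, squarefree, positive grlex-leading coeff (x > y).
x^3 - x^2*y + y^3 + 3*x + 2

The degree is 3 — the shape is more complex than any degree-2 curve.
Putting this together gives p.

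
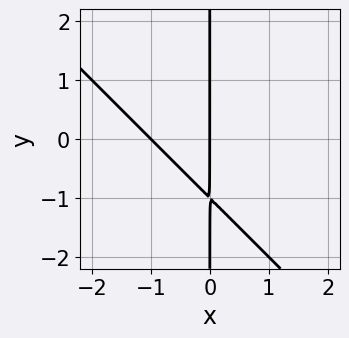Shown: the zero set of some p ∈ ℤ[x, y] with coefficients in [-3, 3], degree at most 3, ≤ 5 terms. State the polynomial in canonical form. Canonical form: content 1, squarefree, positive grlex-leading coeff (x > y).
x^2 + x*y + x

The degree is 2 — no degree-1 curve has this shape.
Checking where it meets the axes: every point of the y-axis in the box is on the curve; among the integer gridlines, it crosses the x-axis at x ∈ {-1, 0}.
Assembling these constraints gives the stated polynomial.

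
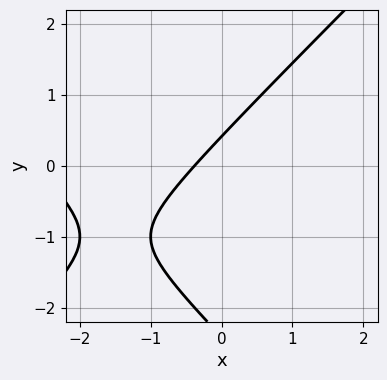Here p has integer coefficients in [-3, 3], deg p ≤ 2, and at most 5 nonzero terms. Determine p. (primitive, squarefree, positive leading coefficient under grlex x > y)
x^2 - y^2 + 3*x - 2*y + 1

1. deg p = 2. No degree-1 curve has this shape.
2. The integer polynomial consistent with all of this is the stated p.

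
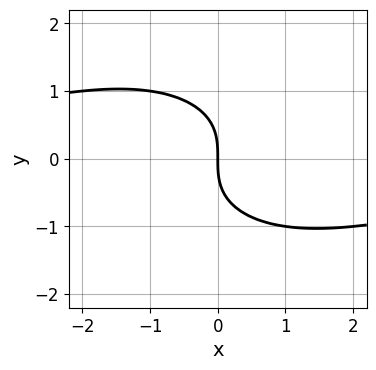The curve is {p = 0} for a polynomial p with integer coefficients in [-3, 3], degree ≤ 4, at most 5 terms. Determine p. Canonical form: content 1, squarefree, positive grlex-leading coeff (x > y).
x^2*y + 2*y^3 + 3*x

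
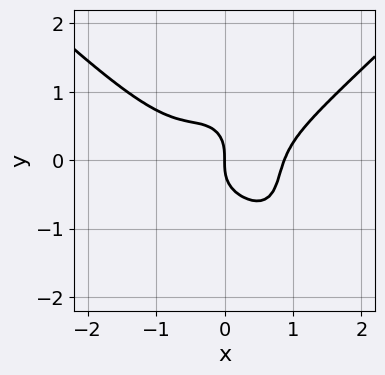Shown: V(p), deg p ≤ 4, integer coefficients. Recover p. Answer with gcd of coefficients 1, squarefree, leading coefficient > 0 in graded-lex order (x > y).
3*x^4 - 3*x^2*y^2 - 3*x^2*y - 3*y^3 - 2*x

Degree: a generic line meets the curve in up to 4 points, so deg p = 4.
From the axis intercepts and sections: it crosses the y-axis at the gridline y = 0; one x-axis crossing is at x = 0.
Fitting integer coefficients to these (and the overall shape) gives p.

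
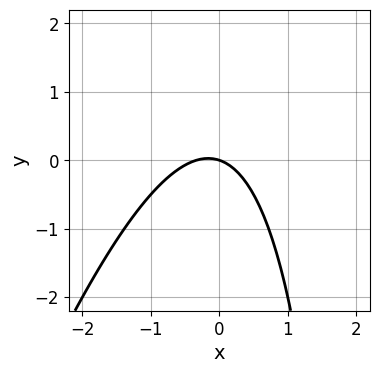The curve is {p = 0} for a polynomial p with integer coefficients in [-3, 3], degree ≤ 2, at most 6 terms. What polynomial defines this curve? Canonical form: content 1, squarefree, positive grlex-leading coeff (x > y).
3*x^2 - x*y + x + 3*y

First, the degree is 2 — a generic line meets the curve in up to 2 points.
Next, observable constraints: it crosses the y-axis at the gridline y = 0; one x-axis crossing is at x = 0.
Finally, assembling these constraints gives the stated polynomial.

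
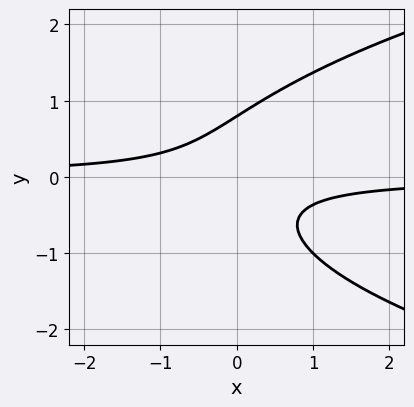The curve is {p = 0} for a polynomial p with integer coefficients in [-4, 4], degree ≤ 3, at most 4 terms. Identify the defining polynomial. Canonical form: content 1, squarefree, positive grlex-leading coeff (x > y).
2*y^3 - 3*x*y - 1

First, deg p = 3.
Then, from the visible intercepts: no x-intercept at any integer in the box.
Finally, assembling these constraints gives the stated polynomial.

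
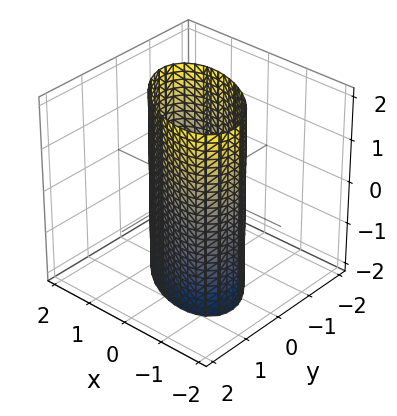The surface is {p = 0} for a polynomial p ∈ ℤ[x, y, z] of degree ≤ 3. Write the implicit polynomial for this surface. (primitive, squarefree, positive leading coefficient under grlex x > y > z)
(a) deg p = 2. The shape is more complex than any degree-1 surface.
(b) From the visible intercepts: among the integer gridlines, it crosses the y-axis at y ∈ {-1, 1}; no z-intercept at any integer in the box.
(c) Fitting integer coefficients to these (and the overall shape) gives p.

2*x^2 + 2*x*y + 3*y^2 - 3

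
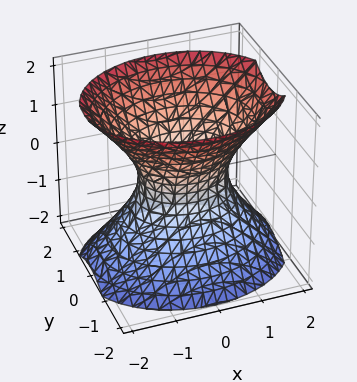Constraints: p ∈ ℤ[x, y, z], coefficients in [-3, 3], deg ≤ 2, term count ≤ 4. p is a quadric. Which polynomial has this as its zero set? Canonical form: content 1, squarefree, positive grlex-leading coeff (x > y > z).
2*x^2 + 3*y^2 - 2*z^2 - 2

deg p = 2.
Symmetries: the x ↦ −x reflection is a symmetry, so x appears only in even powers; it's symmetric under y → −y, forcing even powers of y; it's symmetric under z → −z, forcing even powers of z.
From the axis intercepts and sections: the surface avoids every integer z-axis point in the box; among the integer gridlines, it crosses the x-axis at x ∈ {-1, 1}.
These observations pin down the coefficients.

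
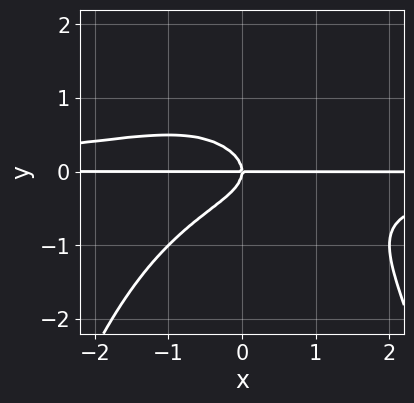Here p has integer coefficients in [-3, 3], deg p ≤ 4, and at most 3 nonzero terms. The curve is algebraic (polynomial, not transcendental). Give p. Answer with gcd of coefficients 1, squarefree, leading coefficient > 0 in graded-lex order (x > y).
x^2*y^2 + 2*y^3 + x*y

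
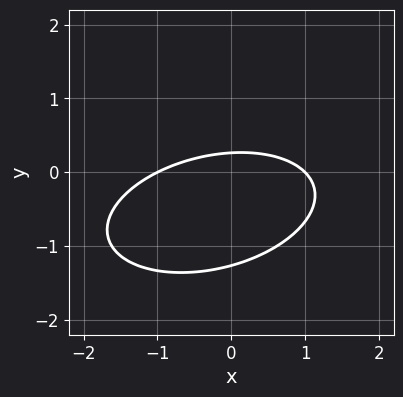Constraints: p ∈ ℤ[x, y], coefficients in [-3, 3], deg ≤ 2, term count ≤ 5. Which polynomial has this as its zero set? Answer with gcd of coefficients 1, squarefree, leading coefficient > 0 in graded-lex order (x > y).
First, deg p = 2. A generic line meets the curve in up to 2 points.
Then, from the visible intercepts: among the integer gridlines, it crosses the x-axis at x ∈ {-1, 1}.
Finally, matching integer coefficients to the picture gives p.

x^2 - x*y + 3*y^2 + 3*y - 1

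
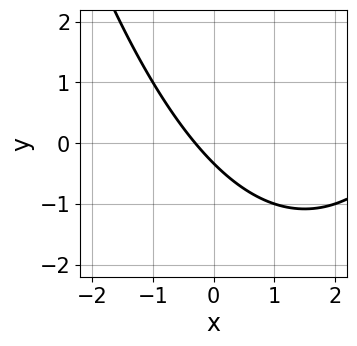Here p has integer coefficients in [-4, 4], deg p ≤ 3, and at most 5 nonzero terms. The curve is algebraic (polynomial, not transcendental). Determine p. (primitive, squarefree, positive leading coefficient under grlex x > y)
x^2 - 3*x - 3*y - 1

The degree is 2 — the shape is more complex than any degree-1 curve.
The integer polynomial consistent with all of this is the stated p.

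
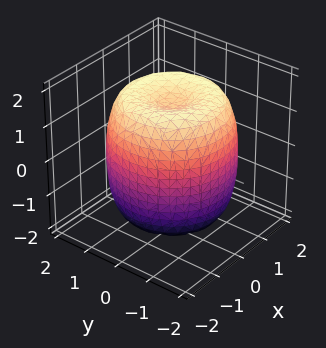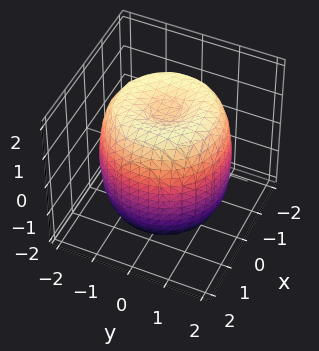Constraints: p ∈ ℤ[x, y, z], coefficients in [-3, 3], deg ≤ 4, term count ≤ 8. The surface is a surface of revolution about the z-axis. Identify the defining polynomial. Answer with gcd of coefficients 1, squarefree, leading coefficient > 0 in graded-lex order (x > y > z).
(a) Degree: the shape is more complex than any degree-3 surface, so deg p = 4.
(b) Symmetry: the z-axis is an axis of rotation, so x and y enter only as x² + y².
(c) Observable constraints: a circular section at z = -1 has radius between 1 and 2.
(d) Solving for integer coefficients yields p as stated.

x^4 + 2*x^2*y^2 + y^4 - 2*x^2 - 2*y^2 + z^2 - 2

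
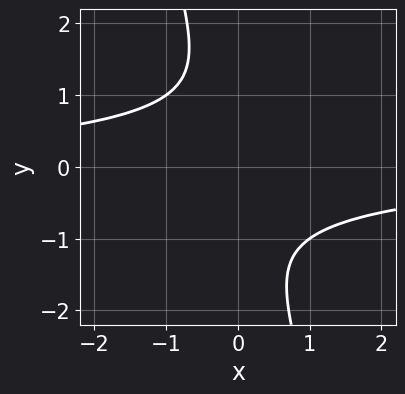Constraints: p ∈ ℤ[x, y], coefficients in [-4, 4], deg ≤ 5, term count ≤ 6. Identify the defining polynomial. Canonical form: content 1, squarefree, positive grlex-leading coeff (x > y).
x^2*y^2 - 3*x*y^3 - y^4 - 3

First, the degree is 4 — a generic line meets the curve in up to 4 points.
Next, reading off the gridlines: no x-intercept at any integer in the box; it misses every integer gridline on the y-axis.
Finally, solving for integer coefficients yields p as stated.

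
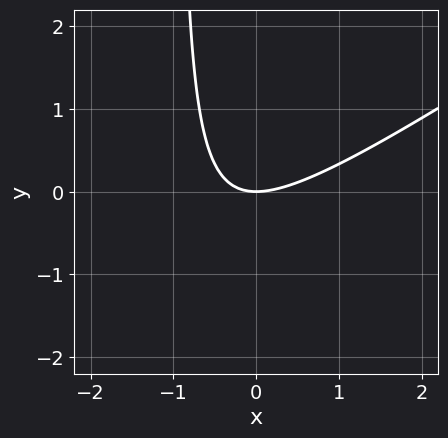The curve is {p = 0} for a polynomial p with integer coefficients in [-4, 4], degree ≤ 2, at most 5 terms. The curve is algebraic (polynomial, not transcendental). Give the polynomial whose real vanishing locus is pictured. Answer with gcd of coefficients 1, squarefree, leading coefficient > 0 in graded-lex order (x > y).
2*x^2 - 3*x*y - 3*y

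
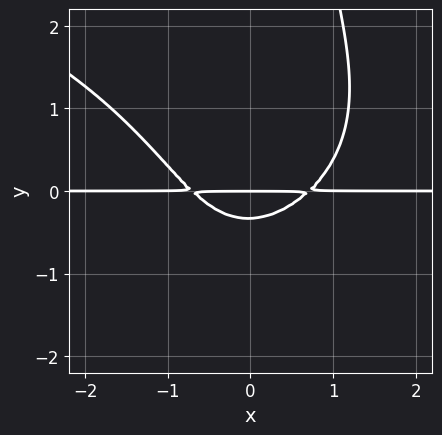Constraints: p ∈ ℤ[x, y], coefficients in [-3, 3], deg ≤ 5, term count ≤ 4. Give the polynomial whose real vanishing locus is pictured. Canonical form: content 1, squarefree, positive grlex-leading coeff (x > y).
x*y^3 + 2*x^2*y - 3*y^2 - y

First, deg p = 4. A generic line meets the curve in up to 4 points.
Then, from the visible intercepts: one y-axis crossing is at y = 0; the visible x-axis segment lies entirely on the curve.
Finally, solving for integer coefficients yields p as stated.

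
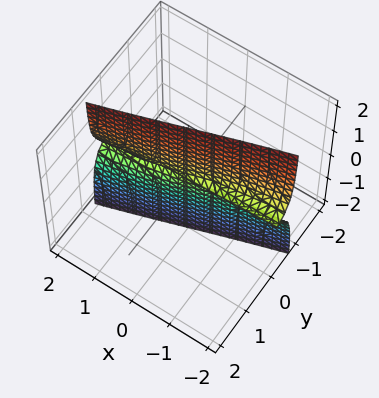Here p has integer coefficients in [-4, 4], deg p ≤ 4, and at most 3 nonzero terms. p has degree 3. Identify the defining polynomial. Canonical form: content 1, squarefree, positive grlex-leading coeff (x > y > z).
x*z^2 - y^3 - 3*y*z^2

First, deg p = 3.
Then, reading off the gridlines: every point of the z-axis in the box is on the surface; the visible x-axis segment lies entirely on the surface; one y-axis crossing is at y = 0.
Finally, matching integer coefficients to the picture gives p.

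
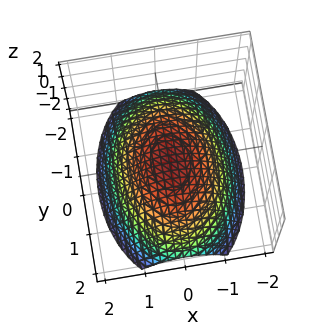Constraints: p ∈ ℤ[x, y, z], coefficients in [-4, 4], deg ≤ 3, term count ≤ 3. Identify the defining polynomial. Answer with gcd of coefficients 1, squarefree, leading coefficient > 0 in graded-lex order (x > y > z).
1. Degree: a single bowl opening along one axis; a quadric, so deg p = 2.
2. Symmetries: the y ↦ −y reflection is a symmetry, so y appears only in even powers; it's symmetric under x → −x, forcing even powers of x.
3. Against the integer gridlines: one x-axis crossing is at x = 0; one y-axis crossing is at y = 0; it meets the z-axis at z = 0 (among the integer gridlines).
4. Solving for integer coefficients yields p as stated.

2*x^2 + y^2 + 3*z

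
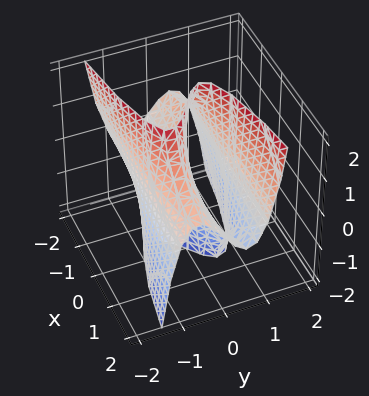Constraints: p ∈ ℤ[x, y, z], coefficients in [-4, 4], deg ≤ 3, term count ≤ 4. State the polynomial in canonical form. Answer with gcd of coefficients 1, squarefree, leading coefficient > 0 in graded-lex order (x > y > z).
First, degree: a generic line meets the surface in up to 3 points, so deg p = 3.
Next, reading off the gridlines: the visible z-axis segment lies entirely on the surface; every point of the x-axis in the box is on the surface; the y-axis gridline crossings are at y ∈ {-1, 0, 1}.
Finally, fitting integer coefficients to these (and the overall shape) gives p.

3*y^3 - x*z - 3*y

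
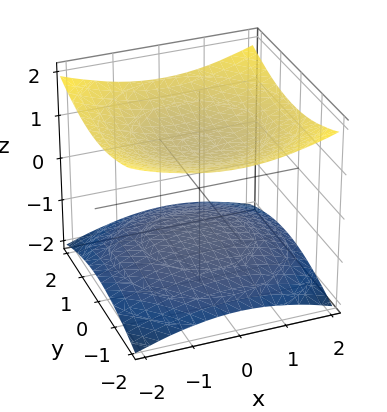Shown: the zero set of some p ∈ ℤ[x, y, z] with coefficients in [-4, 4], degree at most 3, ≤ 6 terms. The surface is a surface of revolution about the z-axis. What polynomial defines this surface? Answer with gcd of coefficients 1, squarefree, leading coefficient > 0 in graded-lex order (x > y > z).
x^2 + y^2 - 3*z^2 + 3

(a) The picture has 2 separate pieces. They look like related sheets of one shape, so recover p as a whole.
(b) The degree is 2 — a generic line meets the surface in up to 2 points.
(c) Symmetries: the surface is invariant under rotation about z: p = q(x² + y², z).
(d) Against the integer gridlines: it misses every integer gridline on the y-axis; the surface avoids every integer x-axis point in the box; the z-axis gridline crossings are at z ∈ {-1, 1}.
(e) Fitting integer coefficients to these (and the overall shape) gives p.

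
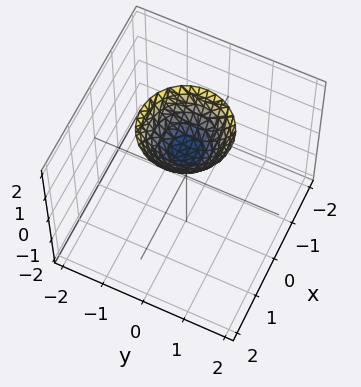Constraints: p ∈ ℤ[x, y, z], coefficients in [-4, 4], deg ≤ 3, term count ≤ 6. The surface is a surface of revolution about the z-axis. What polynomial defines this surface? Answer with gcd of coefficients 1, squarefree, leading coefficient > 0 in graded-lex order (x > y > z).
x^2 + y^2 - z + 1

The degree is 2 — a generic line meets the surface in up to 2 points.
Symmetries: every cross-section ⟂ z is a circle, so x, y appear only via x² + y².
Reading off the gridlines: no y-intercept at any integer in the box; it misses every integer gridline on the x-axis; a circular section at z = 2 has radius exactly 1; it meets the z-axis at z = 1 (among the integer gridlines).
Matching integer coefficients to the picture gives p.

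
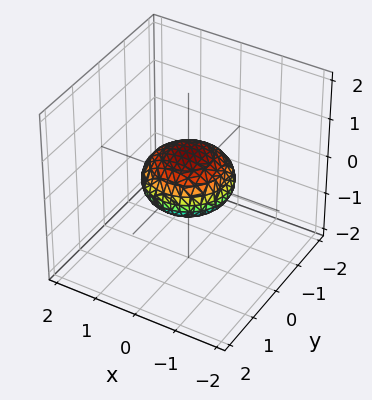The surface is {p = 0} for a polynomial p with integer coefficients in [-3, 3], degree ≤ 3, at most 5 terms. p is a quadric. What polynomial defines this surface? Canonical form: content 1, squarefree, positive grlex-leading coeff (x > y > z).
x^2 + y^2 + 2*z^2 - 1

First, degree: bounded and convex; a quadric, so deg p = 2.
Then, symmetries: the z ↦ −z reflection is a symmetry, so z appears only in even powers; the z-axis is an axis of rotation, so x and y enter only as x² + y².
Then, checking where it meets the axes: a circular section at z = 0 has radius exactly 1; among the integer gridlines, it crosses the x-axis at x ∈ {-1, 1}; the y-axis gridline crossings are at y ∈ {-1, 1}.
Finally, assembling these constraints gives the stated polynomial.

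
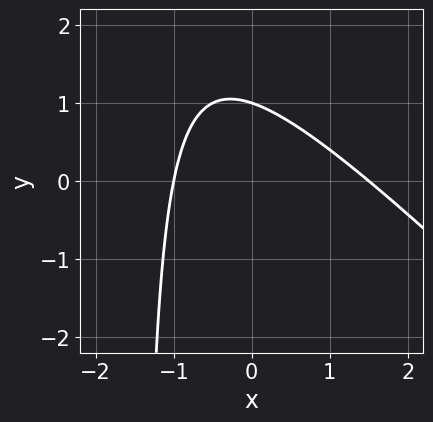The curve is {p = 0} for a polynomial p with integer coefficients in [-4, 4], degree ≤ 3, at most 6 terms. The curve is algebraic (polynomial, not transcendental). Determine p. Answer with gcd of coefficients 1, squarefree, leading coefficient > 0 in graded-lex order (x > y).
1. Degree: no degree-1 curve has this shape, so deg p = 2.
2. From the axis intercepts and sections: it crosses the x-axis at the gridline x = -1; one y-axis crossing is at y = 1.
3. Assembling these constraints gives the stated polynomial.

2*x^2 + 2*x*y - x + 3*y - 3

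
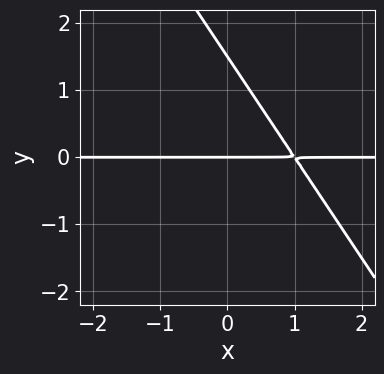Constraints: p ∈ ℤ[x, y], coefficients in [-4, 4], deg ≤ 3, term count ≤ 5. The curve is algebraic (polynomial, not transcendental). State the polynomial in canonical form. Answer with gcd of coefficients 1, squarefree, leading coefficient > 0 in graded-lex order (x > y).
(a) Degree: the shape is more complex than any degree-1 curve, so deg p = 2.
(b) Reading off the gridlines: it crosses the y-axis at the gridline y = 0; every point of the x-axis in the box is on the curve.
(c) Fitting integer coefficients to these (and the overall shape) gives p.

3*x*y + 2*y^2 - 3*y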